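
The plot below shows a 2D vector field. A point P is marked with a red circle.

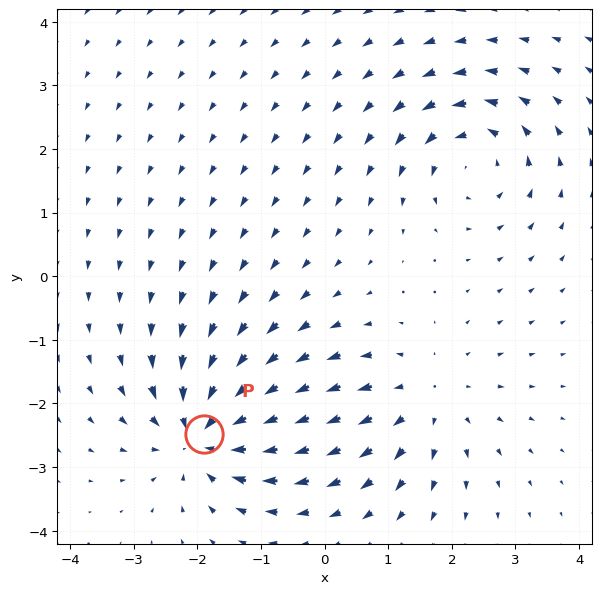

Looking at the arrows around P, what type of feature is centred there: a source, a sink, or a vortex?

sink

At P (-1.9, -2.5) the arrows converge inward. Divergence about -5, curl ≈0 — negative divergence with near-zero curl is a sink.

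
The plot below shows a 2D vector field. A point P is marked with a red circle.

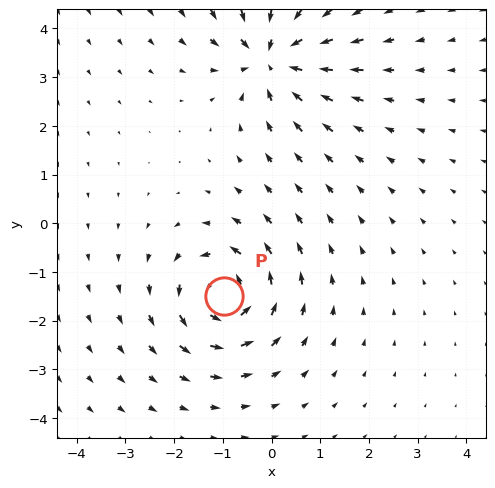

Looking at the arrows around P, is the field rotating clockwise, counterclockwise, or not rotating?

Near P at (-1.0, -1.5) the arrows circulate counterclockwise. The curl (z-component) there is about +5; positive curl means counterclockwise rotation.

counterclockwise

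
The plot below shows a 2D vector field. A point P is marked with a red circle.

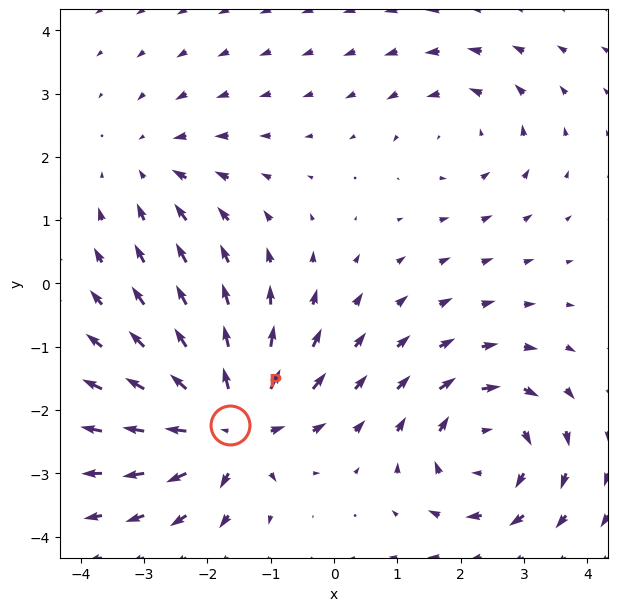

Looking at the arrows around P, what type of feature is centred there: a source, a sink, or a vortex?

At P (-1.6, -2.2) the arrows spread outward. Divergence about +7, curl ≈0 — positive divergence with near-zero curl is a source.

source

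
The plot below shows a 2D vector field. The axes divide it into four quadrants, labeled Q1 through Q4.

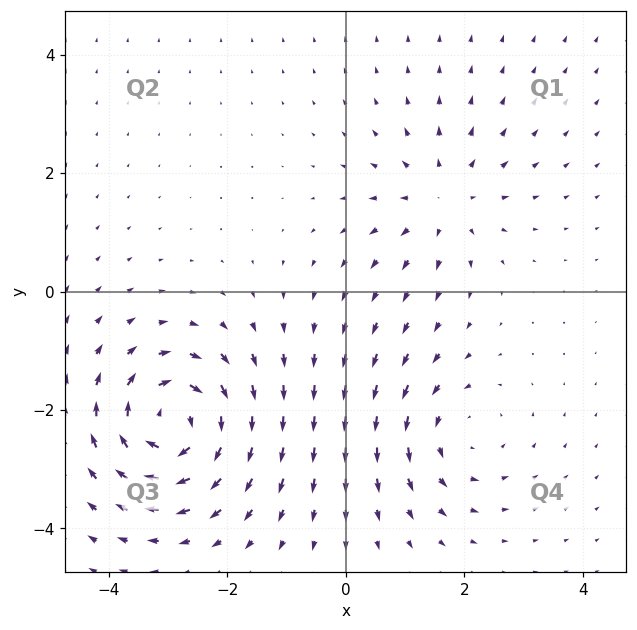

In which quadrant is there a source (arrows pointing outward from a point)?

The source sits at approximately (1.7, 1.5), which lies in quadrant Q1. The divergence there is about +3, positive as expected for a source.

Q1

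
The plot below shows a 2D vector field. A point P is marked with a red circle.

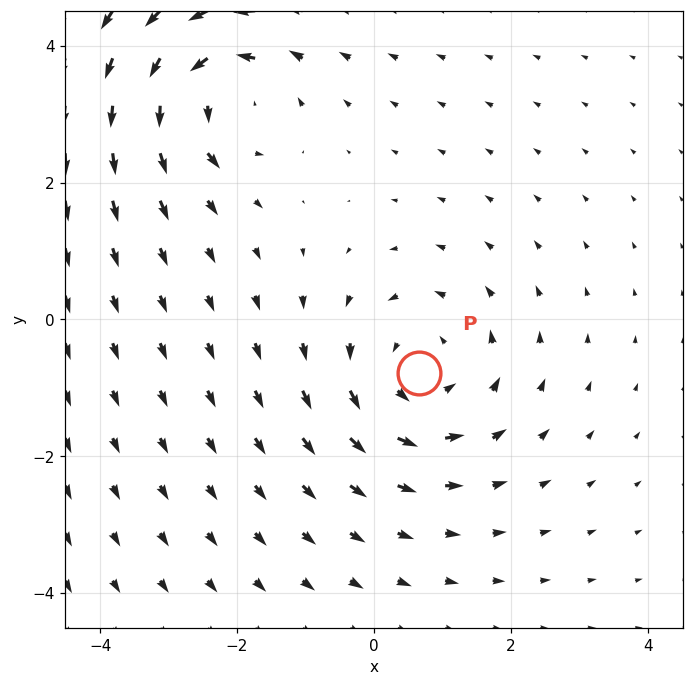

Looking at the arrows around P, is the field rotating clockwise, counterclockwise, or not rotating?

counterclockwise

Near P at (0.7, -0.8) the arrows circulate counterclockwise. The curl (z-component) there is about +4; positive curl means counterclockwise rotation.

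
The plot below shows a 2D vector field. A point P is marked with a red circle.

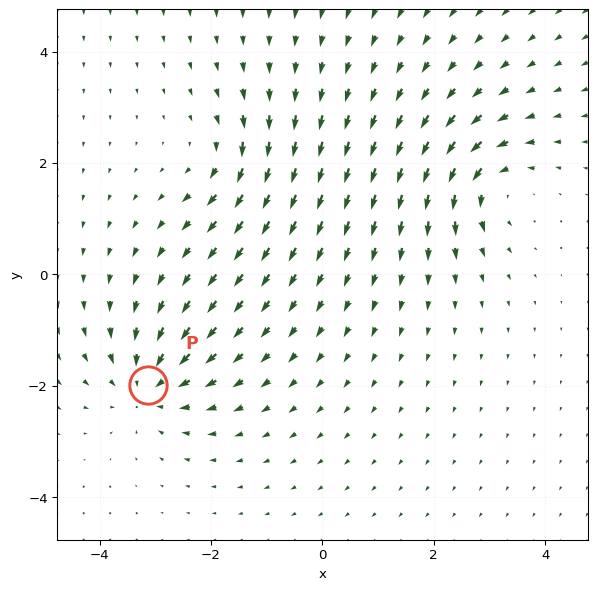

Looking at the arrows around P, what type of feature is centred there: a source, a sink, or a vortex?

At P (-3.1, -2.0) the arrows converge inward. Divergence about -5, curl ≈0 — negative divergence with near-zero curl is a sink.

sink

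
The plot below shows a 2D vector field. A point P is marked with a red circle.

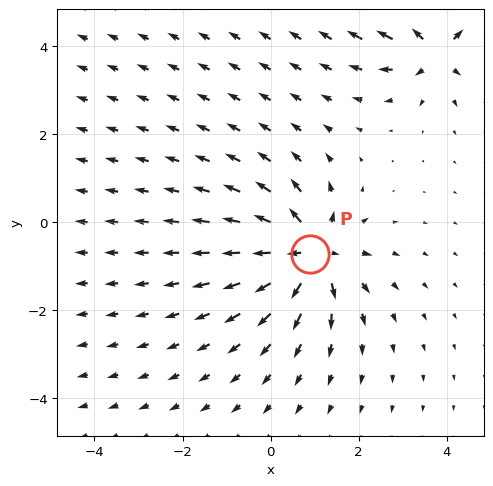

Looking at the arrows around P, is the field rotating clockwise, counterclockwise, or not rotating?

not rotating

Near P at (0.9, -0.7) the arrows show no circulation. The curl there is ≈0.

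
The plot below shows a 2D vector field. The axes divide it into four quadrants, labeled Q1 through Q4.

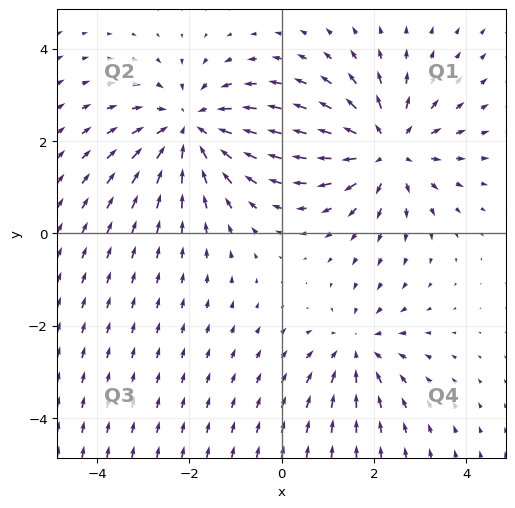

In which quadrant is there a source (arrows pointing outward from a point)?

The source sits at approximately (2.3, 1.8), which lies in quadrant Q1. The divergence there is about +4, positive as expected for a source.

Q1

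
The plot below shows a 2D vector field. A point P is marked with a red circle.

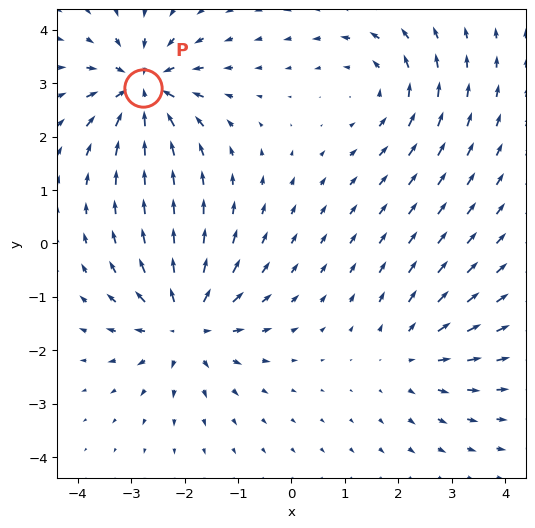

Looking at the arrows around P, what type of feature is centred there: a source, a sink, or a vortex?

sink

At P (-2.8, 2.9) the arrows converge inward. Divergence about -6, curl ≈0 — negative divergence with near-zero curl is a sink.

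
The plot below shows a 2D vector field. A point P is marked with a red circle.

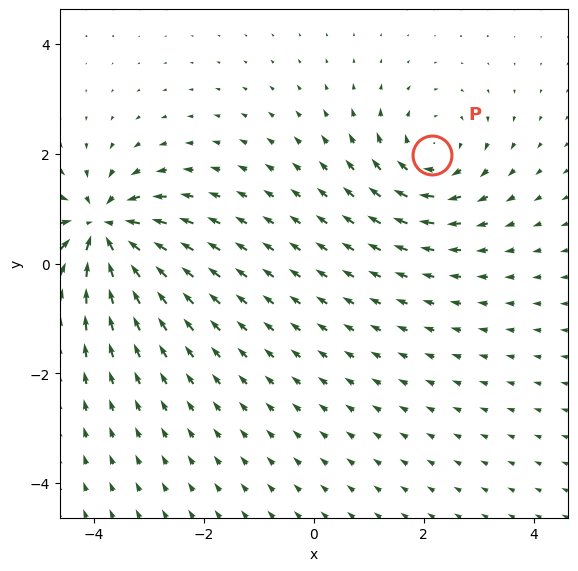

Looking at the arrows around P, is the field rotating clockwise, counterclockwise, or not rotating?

Near P at (2.2, 2.0) the arrows circulate clockwise. The curl (z-component) there is about -3; negative curl means clockwise rotation.

clockwise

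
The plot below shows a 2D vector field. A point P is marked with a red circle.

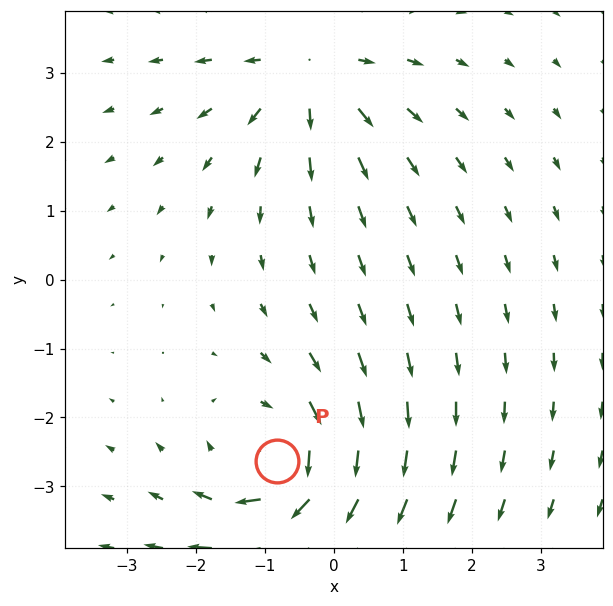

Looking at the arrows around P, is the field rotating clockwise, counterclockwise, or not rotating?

Near P at (-0.8, -2.6) the arrows circulate clockwise. The curl (z-component) there is about -4; negative curl means clockwise rotation.

clockwise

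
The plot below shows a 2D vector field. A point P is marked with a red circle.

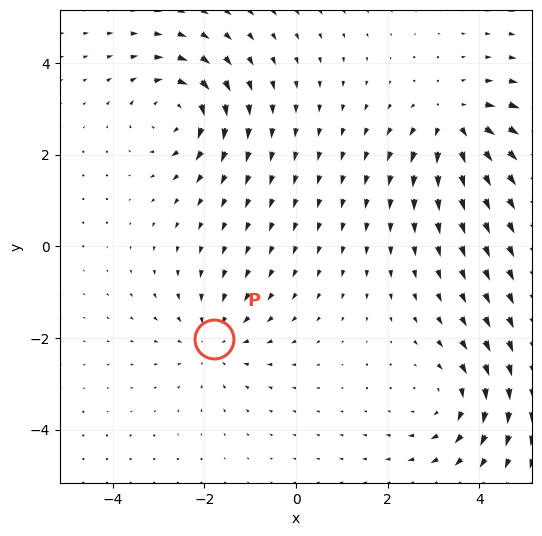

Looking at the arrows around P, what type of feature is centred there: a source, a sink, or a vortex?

At P (-1.8, -2.0) the arrows converge inward. Divergence about -4, curl ≈0 — negative divergence with near-zero curl is a sink.

sink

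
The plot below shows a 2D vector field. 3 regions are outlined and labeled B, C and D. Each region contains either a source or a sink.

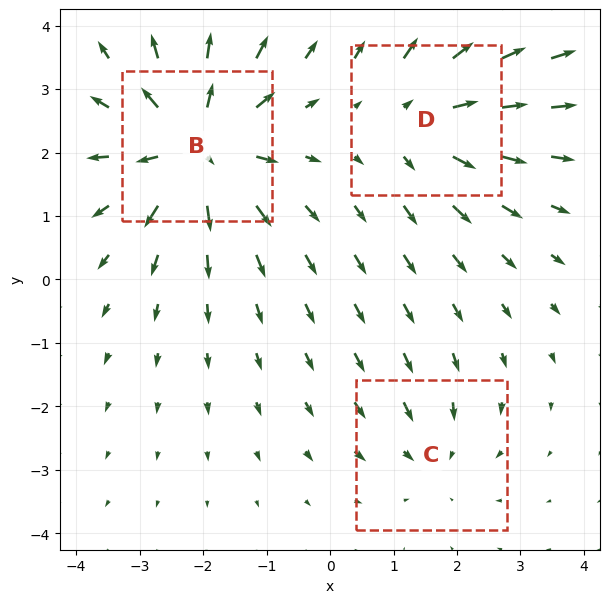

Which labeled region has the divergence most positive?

B

Divergence at each region's feature centre — B: about +5, C: about -2, D: about +3. Region B is most positive.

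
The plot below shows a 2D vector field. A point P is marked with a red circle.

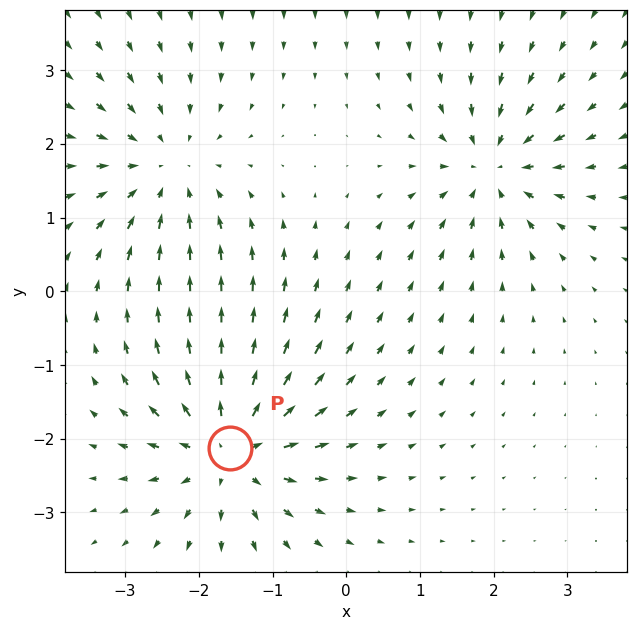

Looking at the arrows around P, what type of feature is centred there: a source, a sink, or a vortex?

source

At P (-1.6, -2.1) the arrows spread outward. Divergence about +6, curl ≈0 — positive divergence with near-zero curl is a source.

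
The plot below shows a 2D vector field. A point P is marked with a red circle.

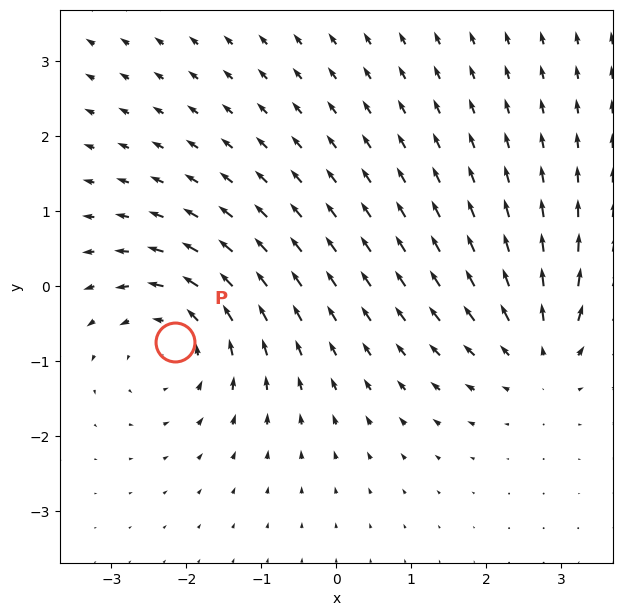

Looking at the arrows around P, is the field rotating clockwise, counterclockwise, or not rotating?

counterclockwise

Near P at (-2.1, -0.7) the arrows circulate counterclockwise. The curl (z-component) there is about +4; positive curl means counterclockwise rotation.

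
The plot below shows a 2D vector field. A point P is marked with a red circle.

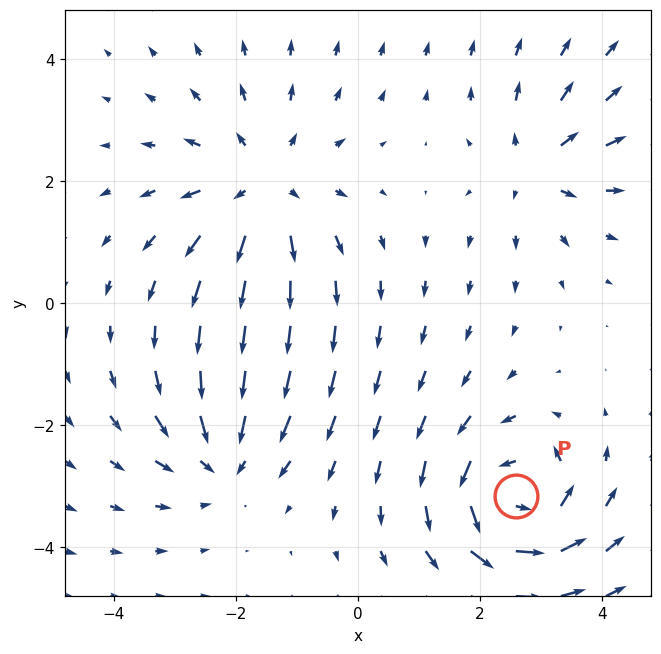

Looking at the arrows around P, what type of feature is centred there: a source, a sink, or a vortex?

At P (2.6, -3.2) the arrows circulate counterclockwise. Divergence ≈0, curl about +6 — near-zero divergence with nonzero curl is a vortex.

vortex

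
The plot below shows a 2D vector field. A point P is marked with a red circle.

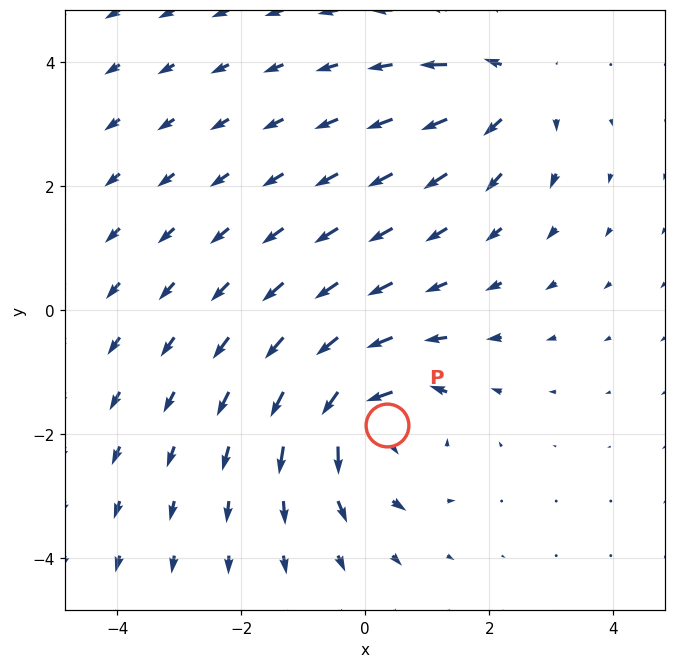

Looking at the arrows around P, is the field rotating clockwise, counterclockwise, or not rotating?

counterclockwise

Near P at (0.4, -1.9) the arrows circulate counterclockwise. The curl (z-component) there is about +5; positive curl means counterclockwise rotation.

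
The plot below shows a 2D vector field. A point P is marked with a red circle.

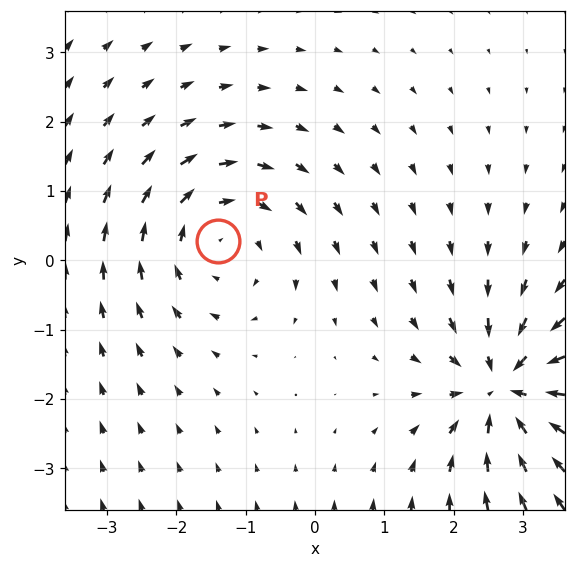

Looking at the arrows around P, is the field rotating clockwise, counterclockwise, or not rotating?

Near P at (-1.4, 0.3) the arrows circulate clockwise. The curl (z-component) there is about -3; negative curl means clockwise rotation.

clockwise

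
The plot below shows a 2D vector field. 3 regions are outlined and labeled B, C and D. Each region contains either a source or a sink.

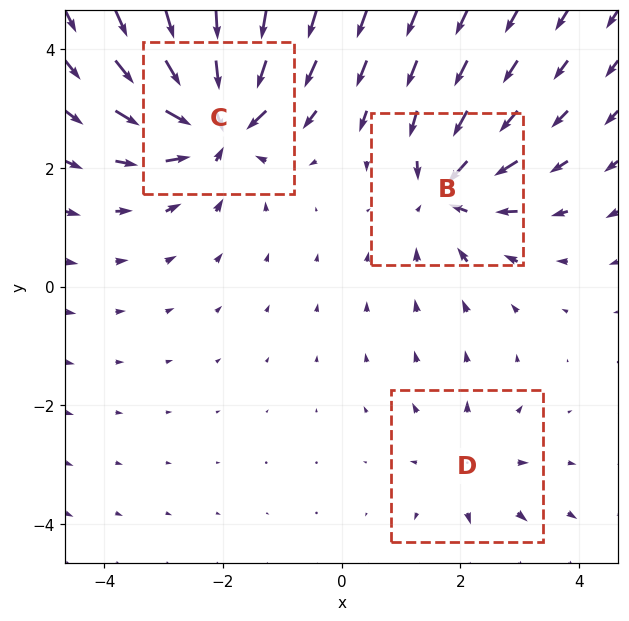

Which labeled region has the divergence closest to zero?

D

Divergence at each region's feature centre — B: about -4, C: about -6, D: about +2. Region D is closest to zero.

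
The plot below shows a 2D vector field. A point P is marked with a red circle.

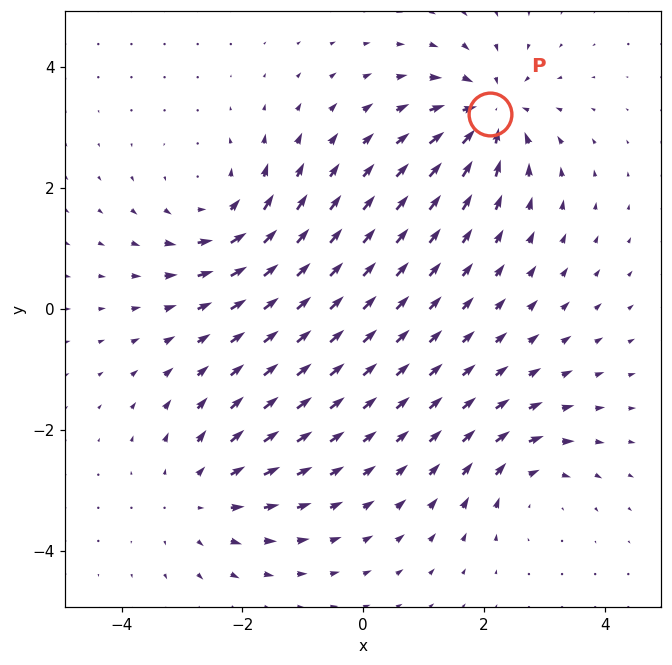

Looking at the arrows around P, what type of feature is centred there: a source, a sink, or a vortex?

At P (2.1, 3.2) the arrows converge inward. Divergence about -7, curl ≈0 — negative divergence with near-zero curl is a sink.

sink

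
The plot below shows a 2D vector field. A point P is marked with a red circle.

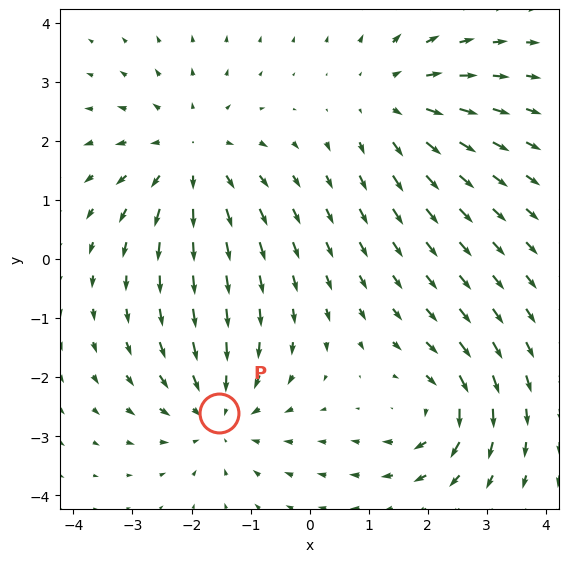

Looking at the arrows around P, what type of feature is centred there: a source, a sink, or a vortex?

At P (-1.5, -2.6) the arrows converge inward. Divergence about -4, curl ≈0 — negative divergence with near-zero curl is a sink.

sink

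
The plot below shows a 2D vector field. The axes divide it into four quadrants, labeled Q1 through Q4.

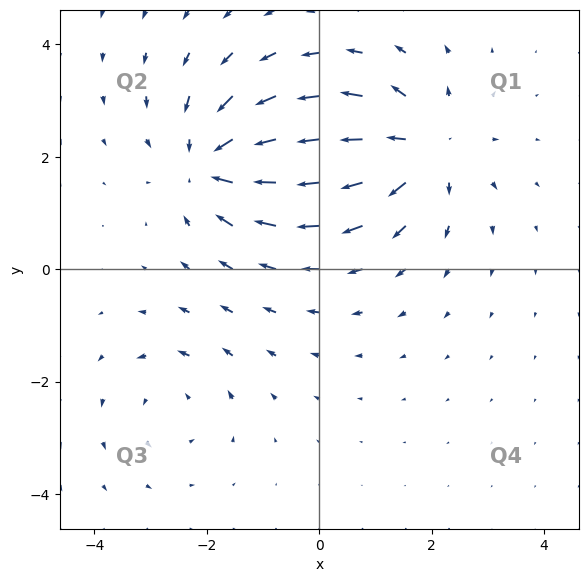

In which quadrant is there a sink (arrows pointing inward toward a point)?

The sink sits at approximately (-1.9, 1.9), which lies in quadrant Q2. The divergence there is about -5, negative as expected for a sink.

Q2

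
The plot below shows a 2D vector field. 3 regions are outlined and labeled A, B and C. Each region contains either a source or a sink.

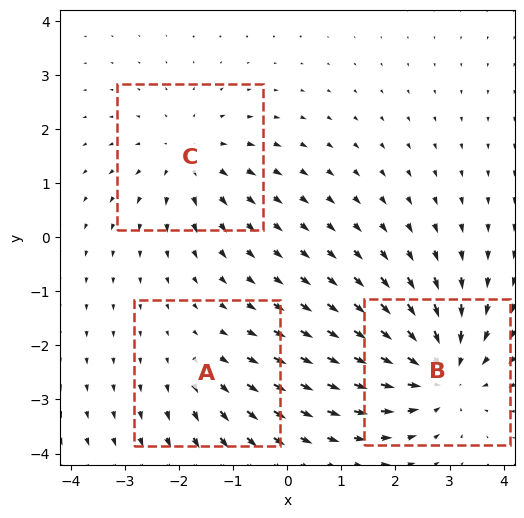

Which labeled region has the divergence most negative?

B

Divergence at each region's feature centre — A: about +2, B: about -4, C: about +3. Region B is most negative.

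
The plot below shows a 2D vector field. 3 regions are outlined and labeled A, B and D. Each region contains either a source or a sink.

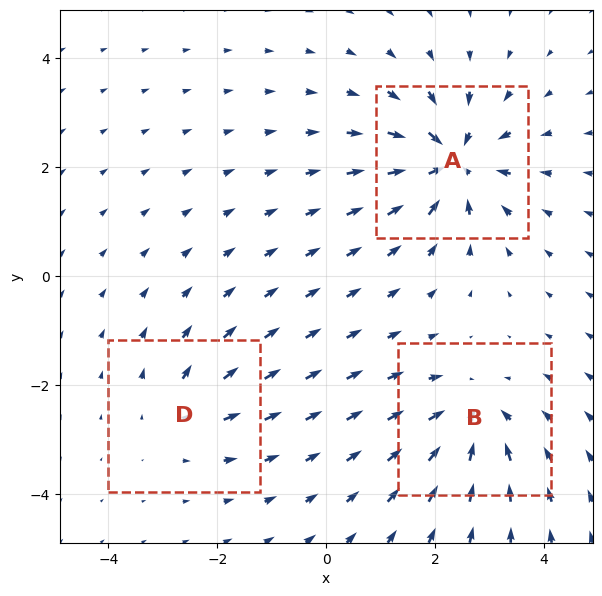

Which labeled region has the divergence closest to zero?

D

Divergence at each region's feature centre — A: about -5, B: about -4, D: about +2. Region D is closest to zero.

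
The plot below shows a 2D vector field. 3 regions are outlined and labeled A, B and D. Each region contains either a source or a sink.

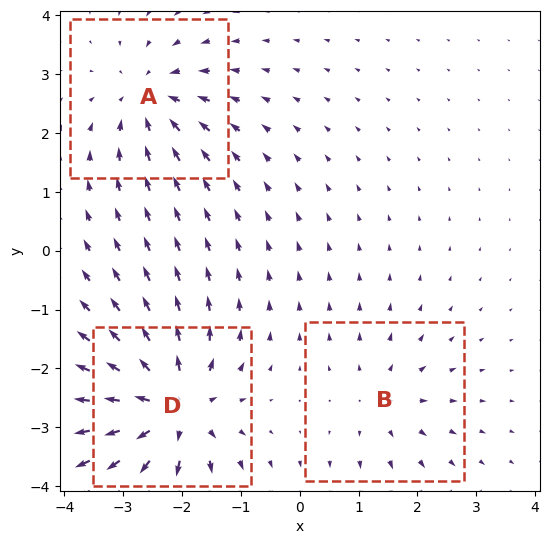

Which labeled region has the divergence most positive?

D

Divergence at each region's feature centre — A: about -4, B: about +3, D: about +6. Region D is most positive.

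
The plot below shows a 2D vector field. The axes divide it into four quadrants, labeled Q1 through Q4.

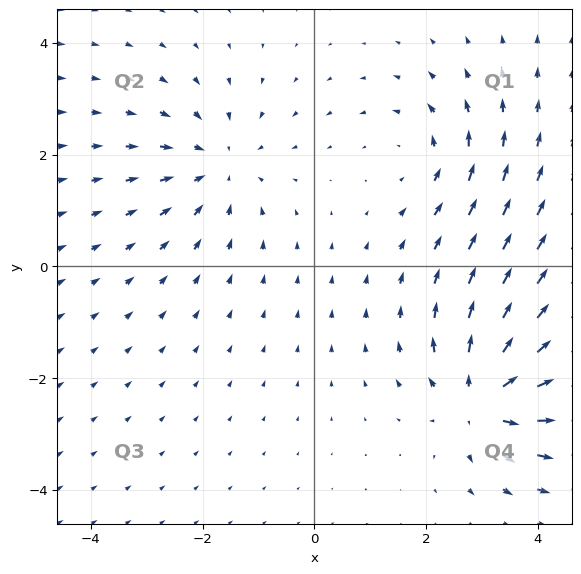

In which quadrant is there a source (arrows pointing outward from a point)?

The source sits at approximately (3.0, -2.4), which lies in quadrant Q4. The divergence there is about +5, positive as expected for a source.

Q4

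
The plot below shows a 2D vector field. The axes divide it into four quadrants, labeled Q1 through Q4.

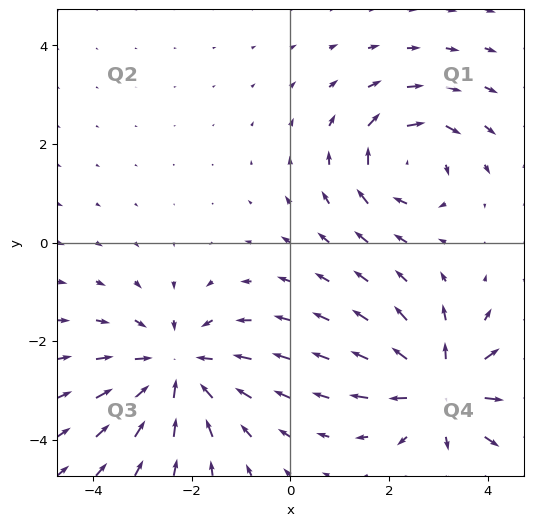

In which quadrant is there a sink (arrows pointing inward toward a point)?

Q3

The sink sits at approximately (-2.3, -2.6), which lies in quadrant Q3. The divergence there is about -4, negative as expected for a sink.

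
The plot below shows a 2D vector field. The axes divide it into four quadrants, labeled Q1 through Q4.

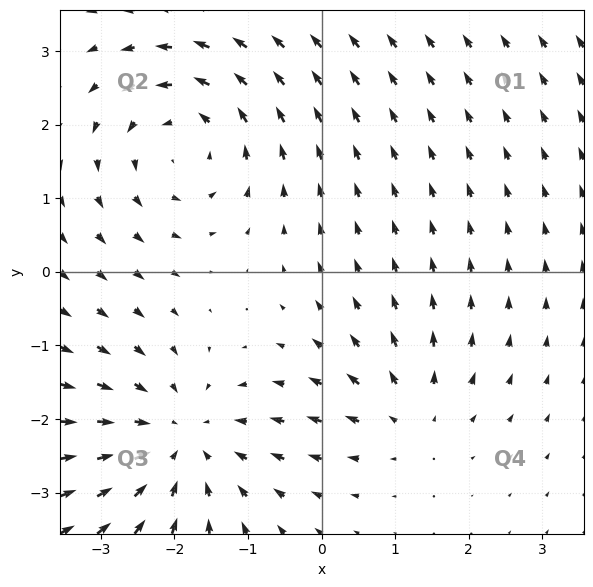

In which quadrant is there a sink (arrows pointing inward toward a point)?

Q3

The sink sits at approximately (-1.9, -2.3), which lies in quadrant Q3. The divergence there is about -4, negative as expected for a sink.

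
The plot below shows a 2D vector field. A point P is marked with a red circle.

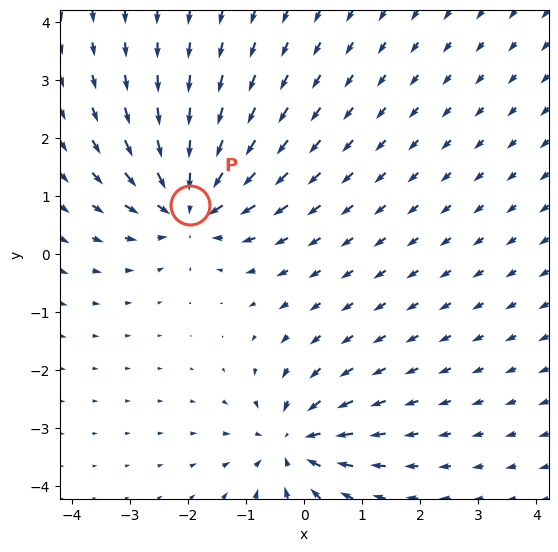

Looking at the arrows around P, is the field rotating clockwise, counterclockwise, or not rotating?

Near P at (-2.0, 0.8) the arrows show no circulation. The curl there is ≈0.

not rotating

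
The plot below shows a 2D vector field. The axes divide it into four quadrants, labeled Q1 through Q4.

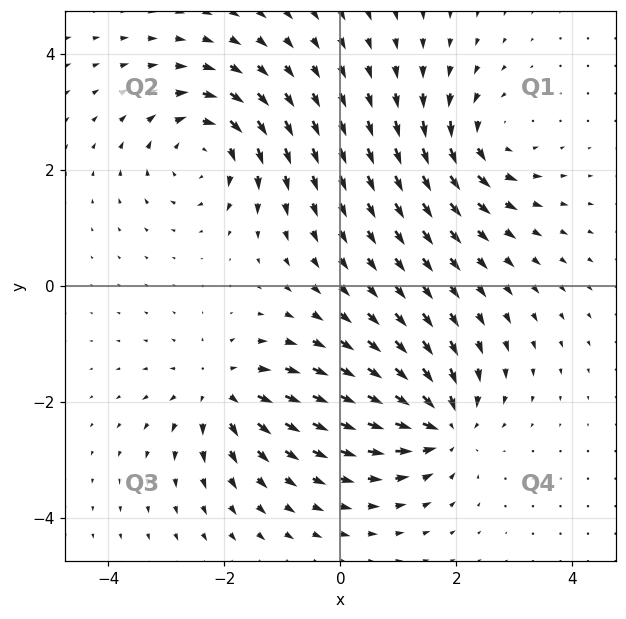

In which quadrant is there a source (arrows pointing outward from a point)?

Q3

The source sits at approximately (-2.1, -1.8), which lies in quadrant Q3. The divergence there is about +4, positive as expected for a source.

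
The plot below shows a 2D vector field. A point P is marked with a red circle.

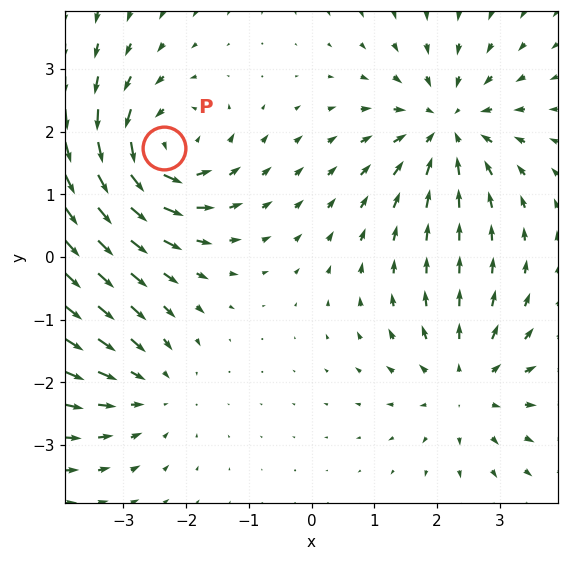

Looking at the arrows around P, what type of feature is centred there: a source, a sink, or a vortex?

At P (-2.4, 1.7) the arrows circulate counterclockwise. Divergence ≈0, curl about +6 — near-zero divergence with nonzero curl is a vortex.

vortex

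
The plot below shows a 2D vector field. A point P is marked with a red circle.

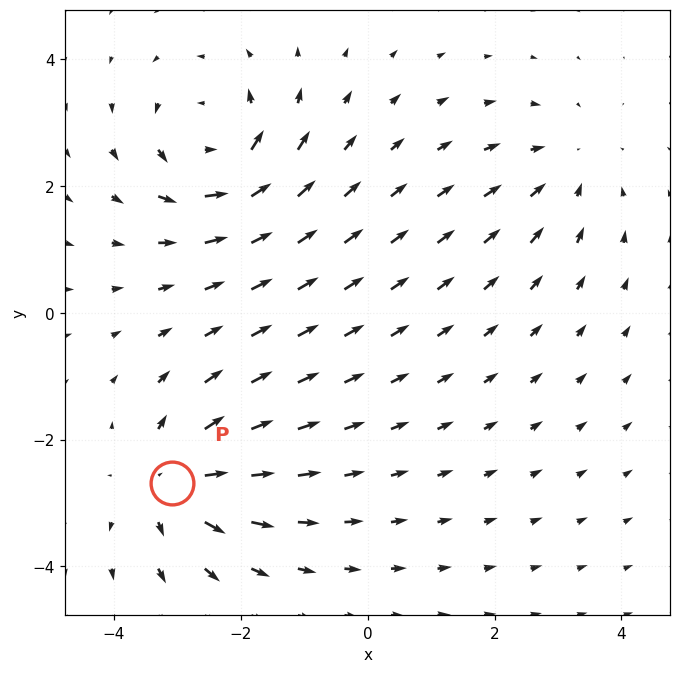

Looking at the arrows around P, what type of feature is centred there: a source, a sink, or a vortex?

source

At P (-3.1, -2.7) the arrows spread outward. Divergence about +5, curl ≈0 — positive divergence with near-zero curl is a source.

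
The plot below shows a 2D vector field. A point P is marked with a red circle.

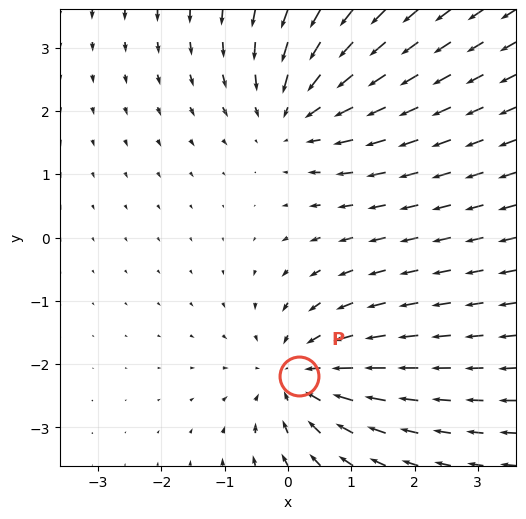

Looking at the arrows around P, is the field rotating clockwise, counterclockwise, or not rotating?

not rotating

Near P at (0.2, -2.2) the arrows show no circulation. The curl there is ≈0.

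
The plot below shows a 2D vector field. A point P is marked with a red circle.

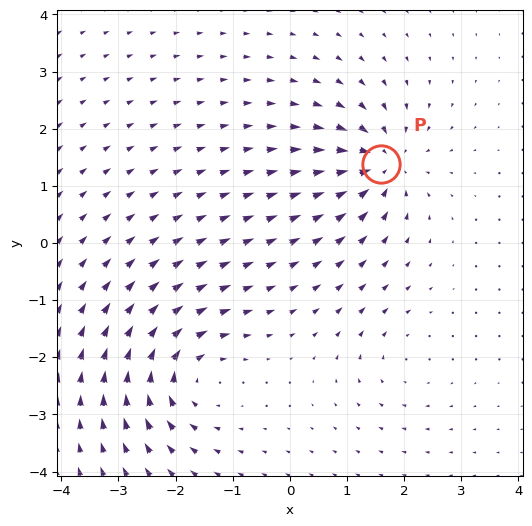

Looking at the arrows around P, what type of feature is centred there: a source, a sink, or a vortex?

sink

At P (1.6, 1.4) the arrows converge inward. Divergence about -6, curl ≈0 — negative divergence with near-zero curl is a sink.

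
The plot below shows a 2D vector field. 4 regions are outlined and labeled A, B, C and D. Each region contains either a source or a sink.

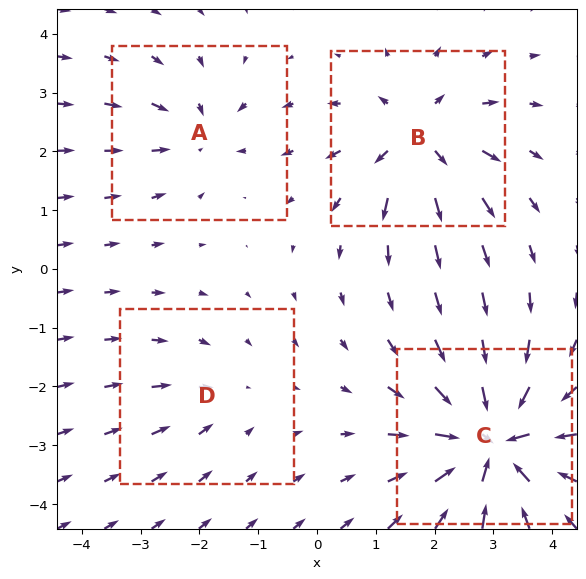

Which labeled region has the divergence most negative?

C

Divergence at each region's feature centre — A: about -4, B: about +6, C: about -8, D: about -2. Region C is most negative.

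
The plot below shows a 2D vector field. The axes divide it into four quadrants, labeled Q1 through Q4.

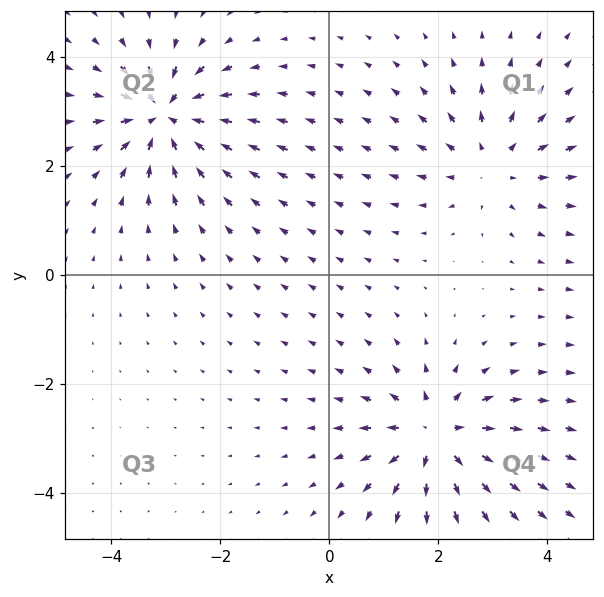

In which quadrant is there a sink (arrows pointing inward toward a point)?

Q2

The sink sits at approximately (-3.0, 2.9), which lies in quadrant Q2. The divergence there is about -7, negative as expected for a sink.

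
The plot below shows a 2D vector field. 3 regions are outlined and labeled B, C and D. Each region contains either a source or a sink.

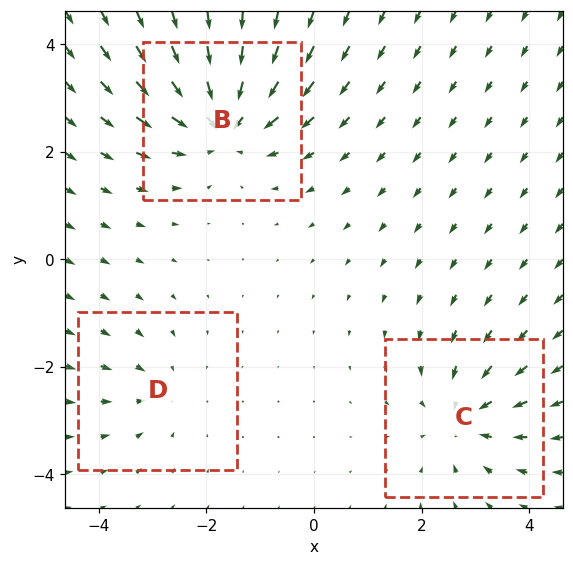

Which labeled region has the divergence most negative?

Divergence at each region's feature centre — B: about -5, C: about -3, D: about -2. Region B is most negative.

B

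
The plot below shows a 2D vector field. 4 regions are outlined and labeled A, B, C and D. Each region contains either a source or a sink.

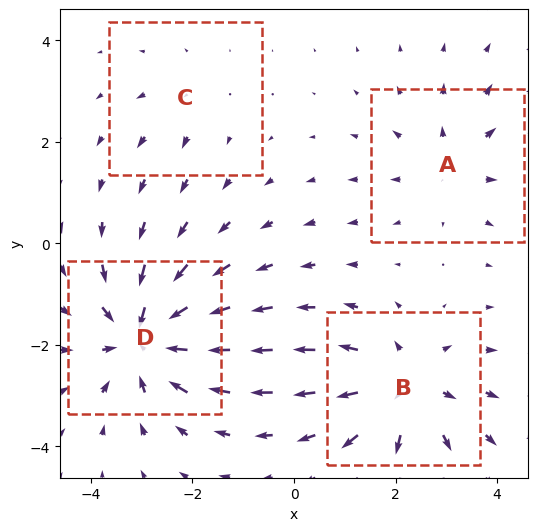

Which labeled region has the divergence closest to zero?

C

Divergence at each region's feature centre — A: about +3, B: about +5, C: about +2, D: about -6. Region C is closest to zero.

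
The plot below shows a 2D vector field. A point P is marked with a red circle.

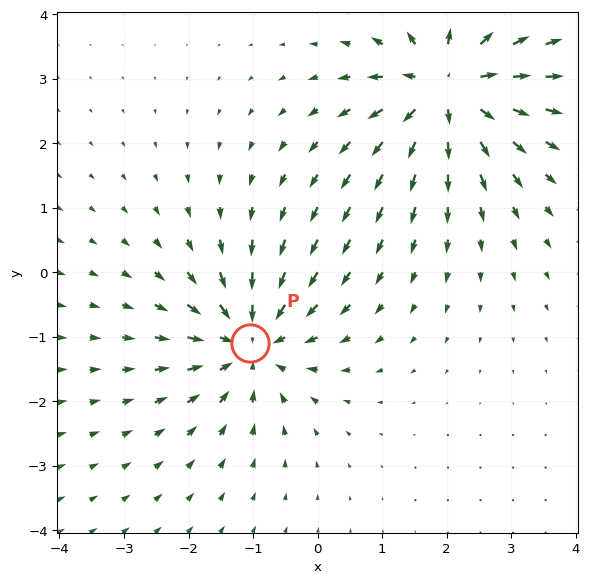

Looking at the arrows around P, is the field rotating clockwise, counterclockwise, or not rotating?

Near P at (-1.0, -1.1) the arrows show no circulation. The curl there is ≈0.

not rotating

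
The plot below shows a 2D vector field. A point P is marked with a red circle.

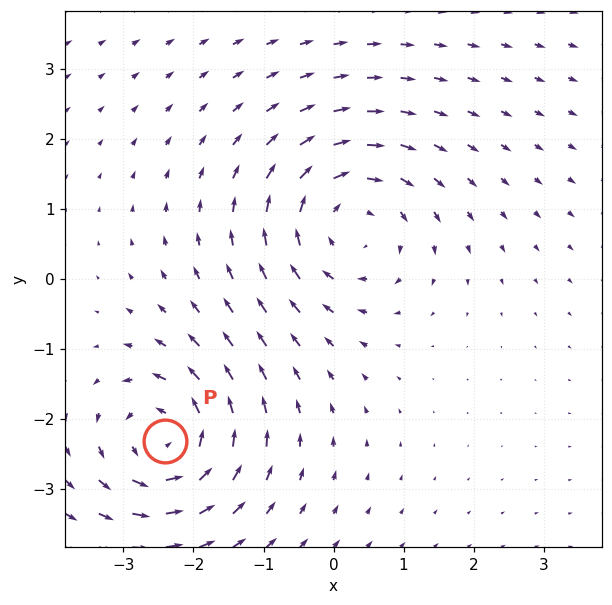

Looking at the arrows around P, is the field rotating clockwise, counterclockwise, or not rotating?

counterclockwise

Near P at (-2.4, -2.3) the arrows circulate counterclockwise. The curl (z-component) there is about +4; positive curl means counterclockwise rotation.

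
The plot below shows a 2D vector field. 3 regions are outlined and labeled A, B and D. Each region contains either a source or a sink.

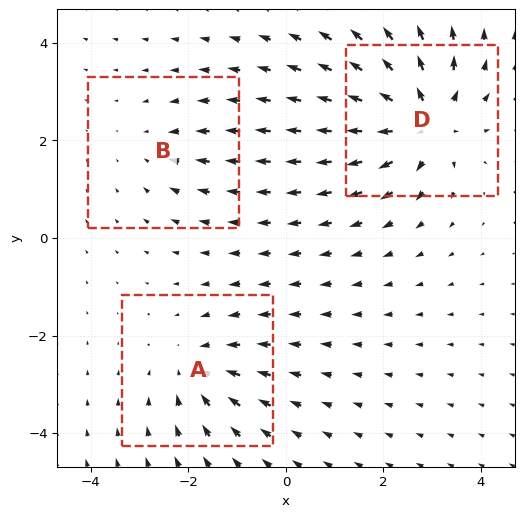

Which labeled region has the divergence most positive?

Divergence at each region's feature centre — A: about -3, B: about -2, D: about +5. Region D is most positive.

D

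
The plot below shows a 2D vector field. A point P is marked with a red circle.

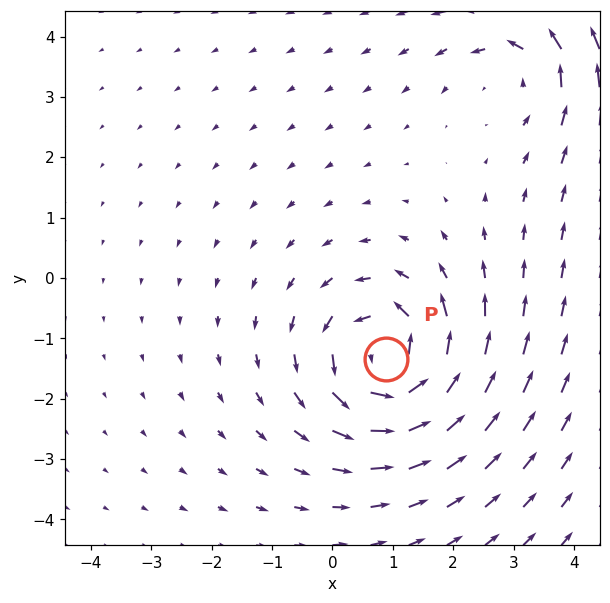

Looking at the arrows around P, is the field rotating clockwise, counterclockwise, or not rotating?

Near P at (0.9, -1.3) the arrows circulate counterclockwise. The curl (z-component) there is about +6; positive curl means counterclockwise rotation.

counterclockwise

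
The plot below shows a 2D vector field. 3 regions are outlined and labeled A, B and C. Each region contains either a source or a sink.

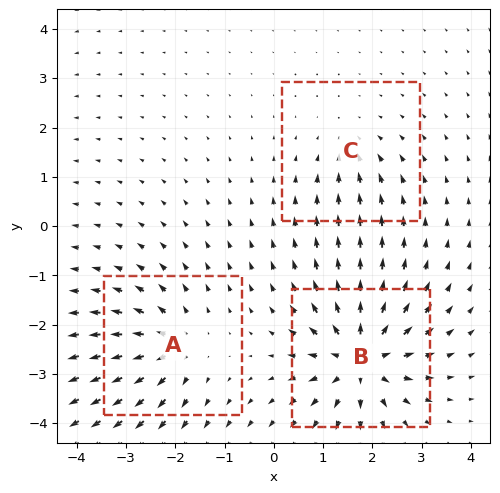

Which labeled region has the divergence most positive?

B

Divergence at each region's feature centre — A: about +4, B: about +6, C: about -2. Region B is most positive.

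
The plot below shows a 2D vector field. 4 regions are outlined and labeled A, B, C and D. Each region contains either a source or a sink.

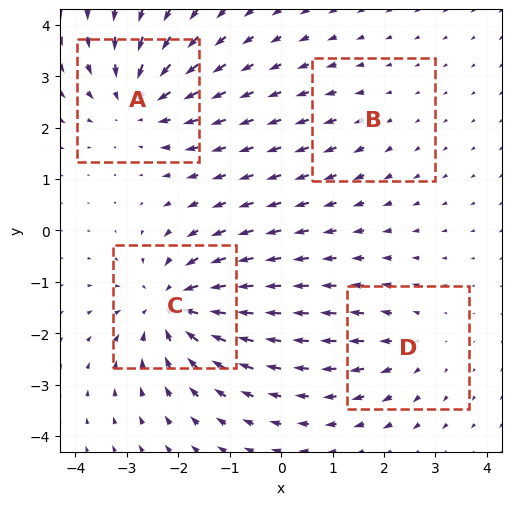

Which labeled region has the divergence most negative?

C

Divergence at each region's feature centre — A: about -5, B: about +2, C: about -6, D: about +3. Region C is most negative.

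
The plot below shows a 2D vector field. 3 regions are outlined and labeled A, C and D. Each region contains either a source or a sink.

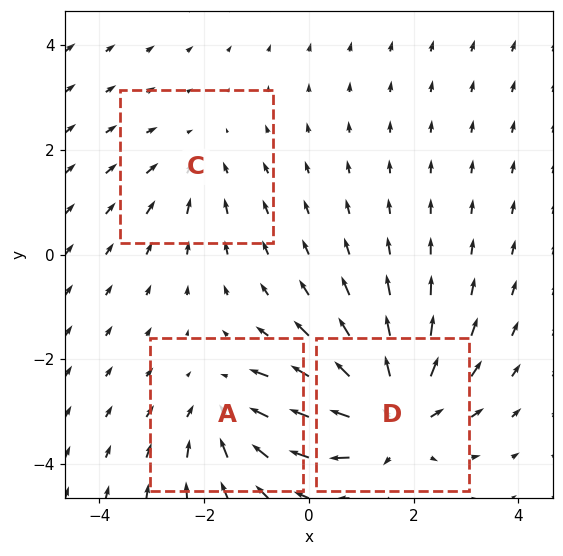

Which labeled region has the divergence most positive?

Divergence at each region's feature centre — A: about -3, C: about -2, D: about +5. Region D is most positive.

D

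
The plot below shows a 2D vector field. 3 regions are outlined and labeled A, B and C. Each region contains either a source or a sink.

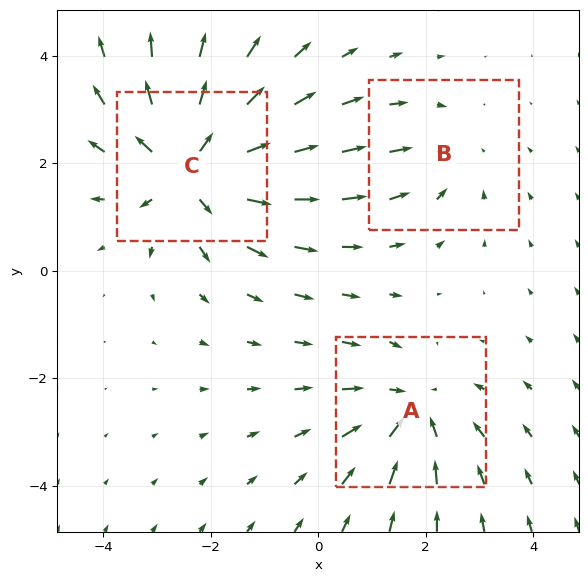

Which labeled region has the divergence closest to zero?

B

Divergence at each region's feature centre — A: about -3, B: about -2, C: about +4. Region B is closest to zero.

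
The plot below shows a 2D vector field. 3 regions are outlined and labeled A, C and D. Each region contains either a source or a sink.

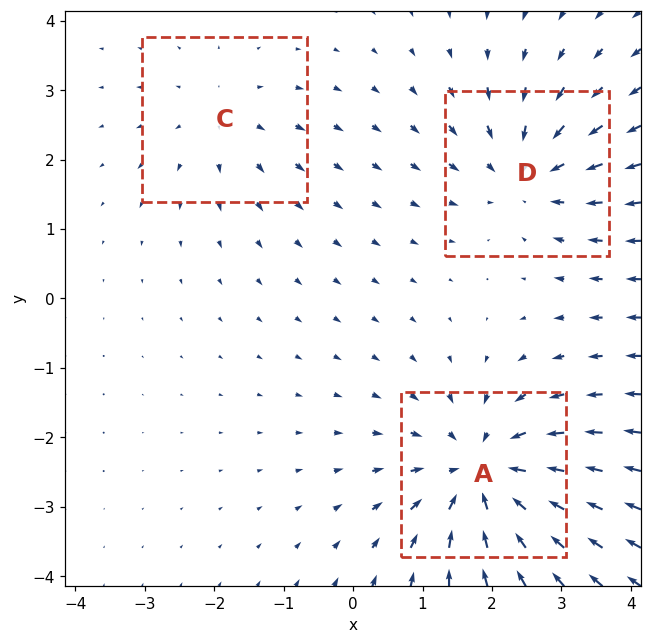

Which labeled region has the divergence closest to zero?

Divergence at each region's feature centre — A: about -5, C: about +2, D: about -3. Region C is closest to zero.

C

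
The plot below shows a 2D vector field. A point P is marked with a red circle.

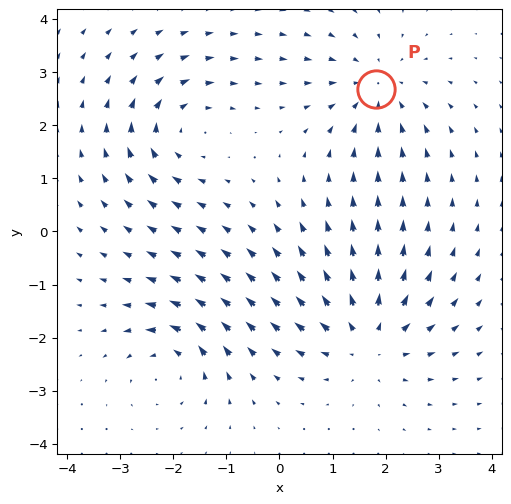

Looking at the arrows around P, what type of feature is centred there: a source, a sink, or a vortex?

sink

At P (1.8, 2.7) the arrows converge inward. Divergence about -3, curl ≈0 — negative divergence with near-zero curl is a sink.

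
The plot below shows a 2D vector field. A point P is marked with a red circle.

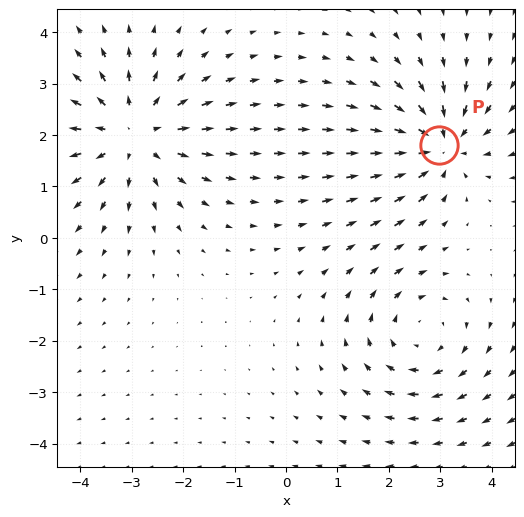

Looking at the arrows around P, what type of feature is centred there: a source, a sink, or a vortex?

At P (3.0, 1.8) the arrows converge inward. Divergence about -5, curl ≈0 — negative divergence with near-zero curl is a sink.

sink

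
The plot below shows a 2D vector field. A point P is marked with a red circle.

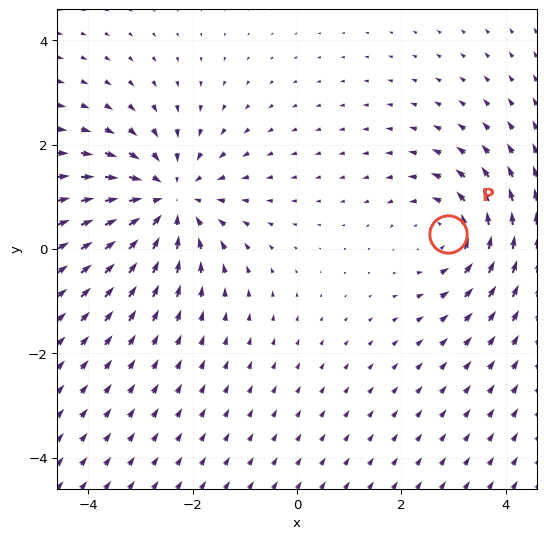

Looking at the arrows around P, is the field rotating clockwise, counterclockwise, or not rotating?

Near P at (2.9, 0.3) the arrows circulate counterclockwise. The curl (z-component) there is about +3; positive curl means counterclockwise rotation.

counterclockwise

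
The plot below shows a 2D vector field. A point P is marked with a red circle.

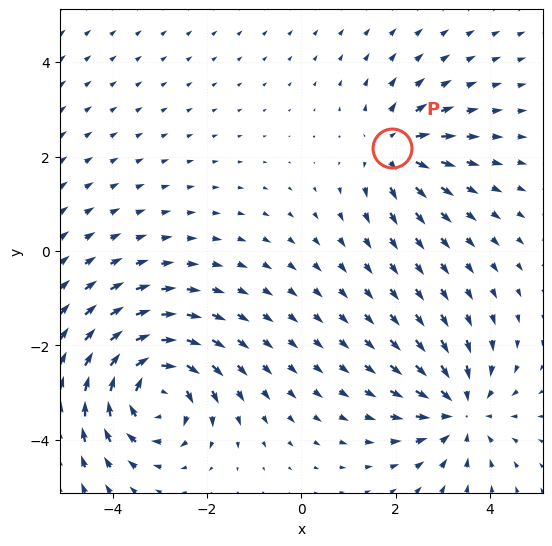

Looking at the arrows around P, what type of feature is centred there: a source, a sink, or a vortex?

At P (1.9, 2.2) the arrows spread outward. Divergence about +4, curl ≈0 — positive divergence with near-zero curl is a source.

source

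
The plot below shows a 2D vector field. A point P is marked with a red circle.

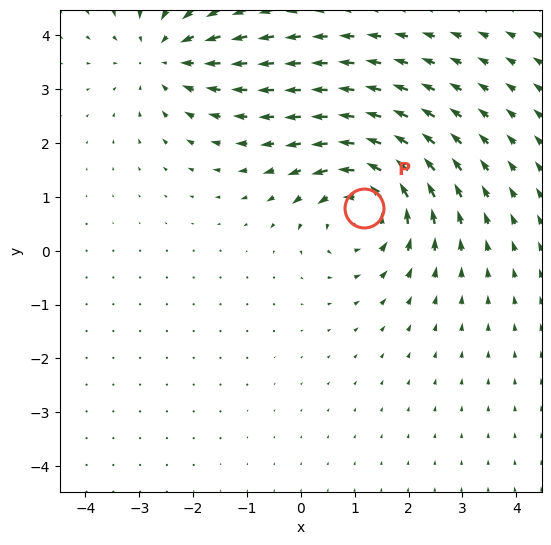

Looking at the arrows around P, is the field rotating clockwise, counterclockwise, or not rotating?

Near P at (1.2, 0.8) the arrows circulate counterclockwise. The curl (z-component) there is about +4; positive curl means counterclockwise rotation.

counterclockwise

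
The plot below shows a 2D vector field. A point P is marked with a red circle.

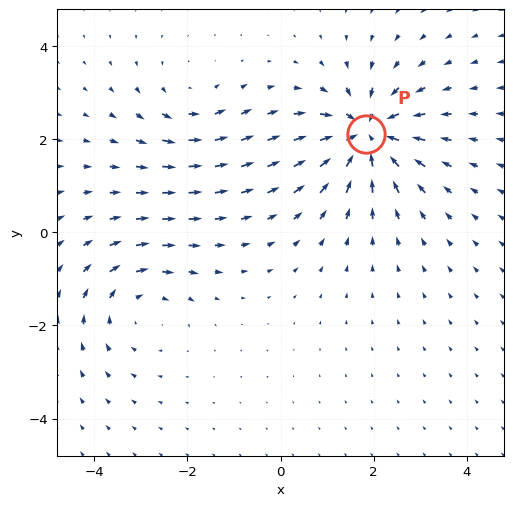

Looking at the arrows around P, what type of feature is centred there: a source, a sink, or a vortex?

sink

At P (1.8, 2.1) the arrows converge inward. Divergence about -6, curl ≈0 — negative divergence with near-zero curl is a sink.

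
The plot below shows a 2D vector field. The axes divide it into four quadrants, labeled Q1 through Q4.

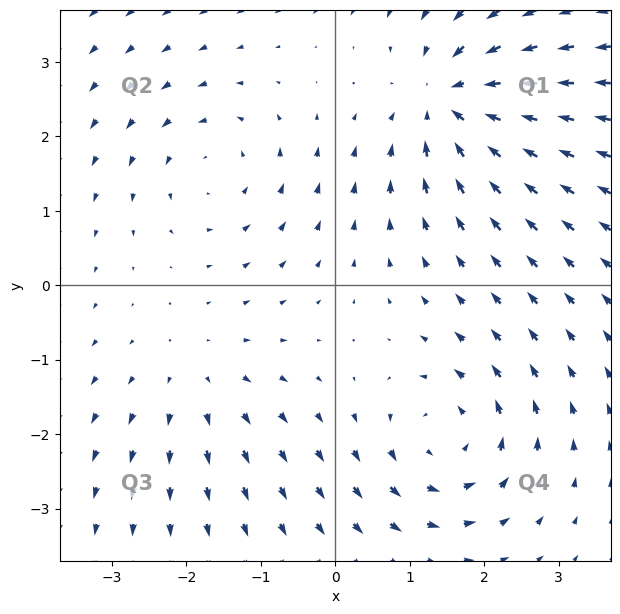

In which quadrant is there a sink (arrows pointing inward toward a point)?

Q1

The sink sits at approximately (1.6, 2.5), which lies in quadrant Q1. The divergence there is about -5, negative as expected for a sink.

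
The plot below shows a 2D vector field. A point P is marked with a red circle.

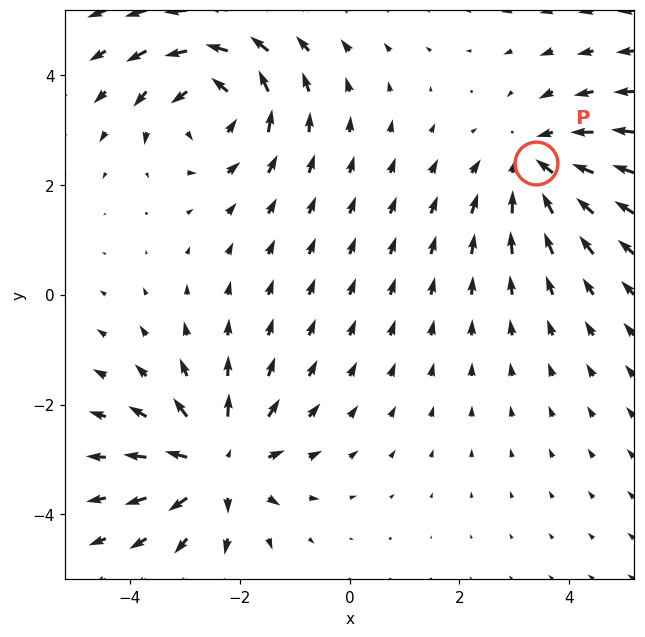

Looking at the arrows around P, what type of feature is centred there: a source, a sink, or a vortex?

sink

At P (3.4, 2.4) the arrows converge inward. Divergence about -3, curl ≈0 — negative divergence with near-zero curl is a sink.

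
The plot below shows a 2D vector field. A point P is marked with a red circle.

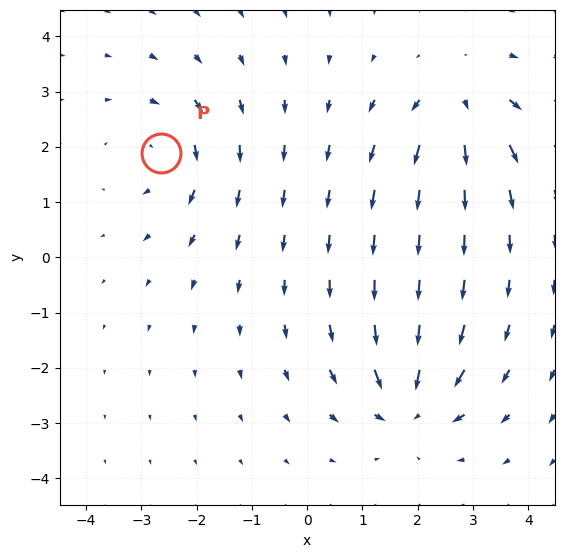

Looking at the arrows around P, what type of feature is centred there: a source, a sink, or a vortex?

At P (-2.6, 1.9) the arrows circulate clockwise. Divergence ≈0, curl about -3 — near-zero divergence with nonzero curl is a vortex.

vortex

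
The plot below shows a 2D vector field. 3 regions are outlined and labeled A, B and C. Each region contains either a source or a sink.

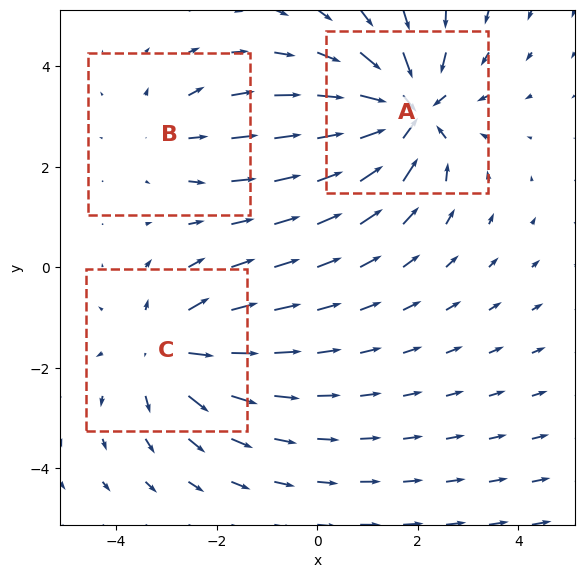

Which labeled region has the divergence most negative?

A

Divergence at each region's feature centre — A: about -5, B: about +2, C: about +3. Region A is most negative.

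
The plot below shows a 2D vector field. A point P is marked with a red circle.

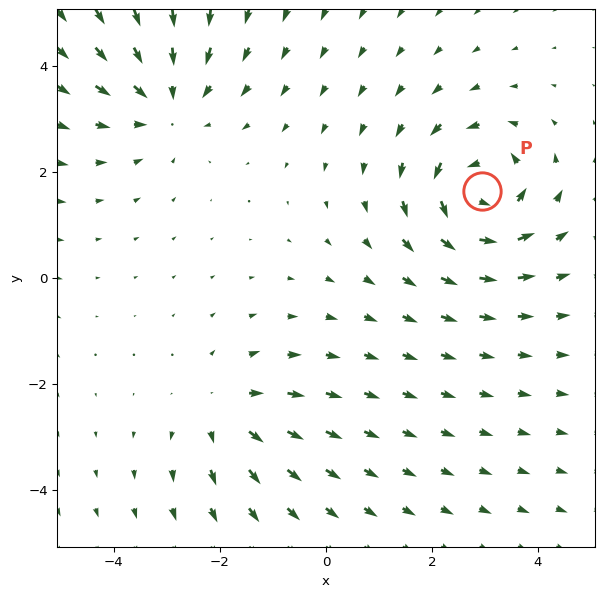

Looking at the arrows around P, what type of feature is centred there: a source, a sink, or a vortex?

At P (2.9, 1.6) the arrows circulate counterclockwise. Divergence ≈0, curl about +5 — near-zero divergence with nonzero curl is a vortex.

vortex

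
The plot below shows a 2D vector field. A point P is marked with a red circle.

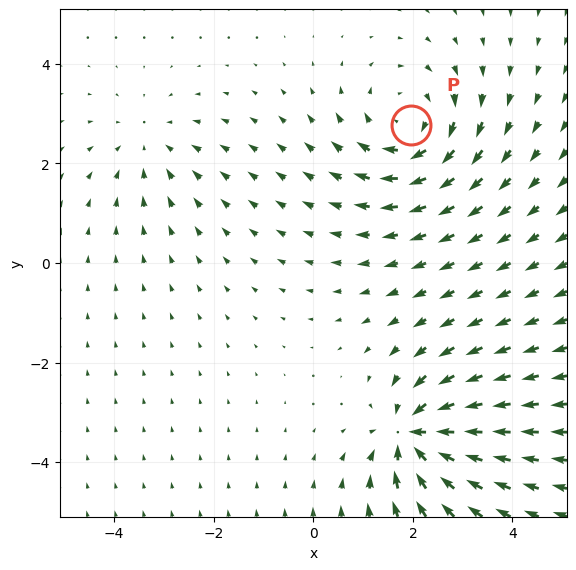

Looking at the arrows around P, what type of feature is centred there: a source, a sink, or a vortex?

At P (2.0, 2.8) the arrows circulate clockwise. Divergence ≈0, curl about -4 — near-zero divergence with nonzero curl is a vortex.

vortex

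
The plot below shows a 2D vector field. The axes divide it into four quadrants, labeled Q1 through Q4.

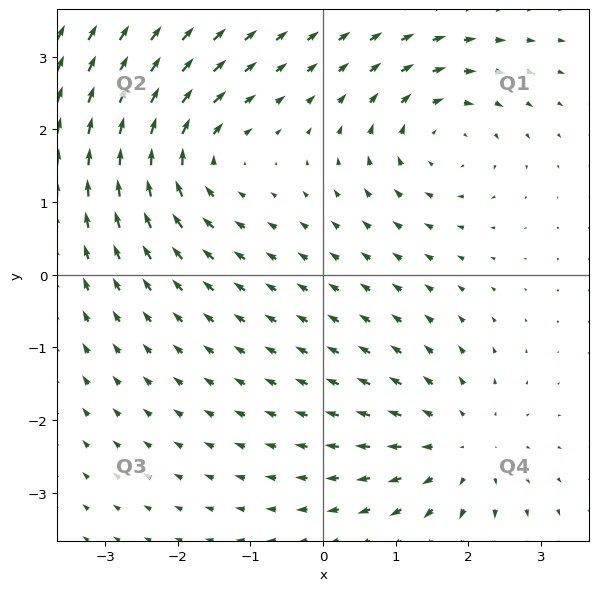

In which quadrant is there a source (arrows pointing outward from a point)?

Q4

The source sits at approximately (1.9, -2.4), which lies in quadrant Q4. The divergence there is about +3, positive as expected for a source.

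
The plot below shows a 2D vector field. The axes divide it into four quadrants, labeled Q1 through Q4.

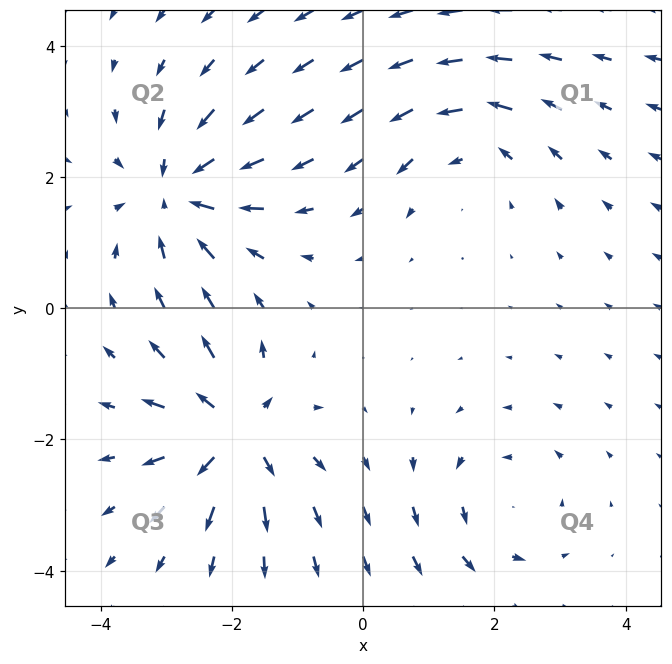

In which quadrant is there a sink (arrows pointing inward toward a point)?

Q2

The sink sits at approximately (-2.8, 1.8), which lies in quadrant Q2. The divergence there is about -5, negative as expected for a sink.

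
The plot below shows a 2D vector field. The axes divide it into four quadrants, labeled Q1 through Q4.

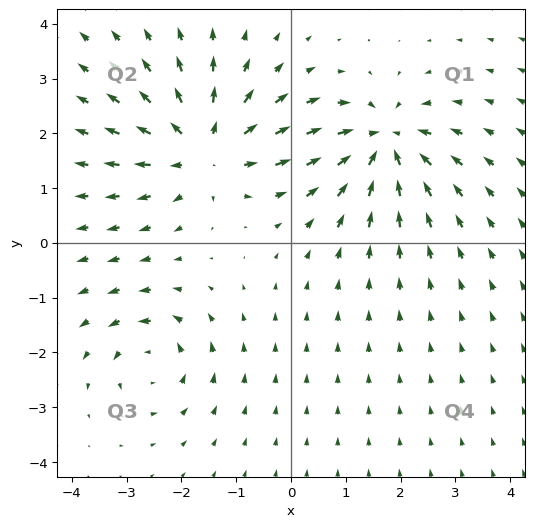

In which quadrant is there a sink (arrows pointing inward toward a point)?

The sink sits at approximately (1.7, 1.8), which lies in quadrant Q1. The divergence there is about -6, negative as expected for a sink.

Q1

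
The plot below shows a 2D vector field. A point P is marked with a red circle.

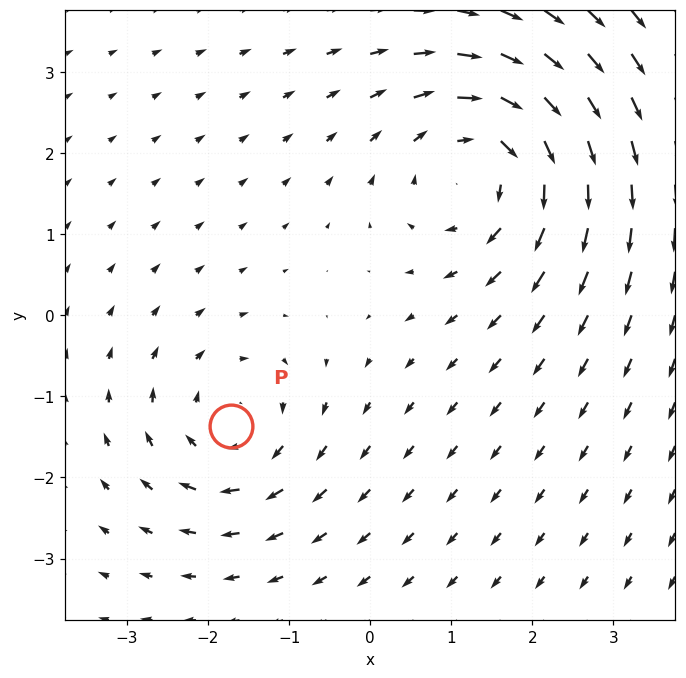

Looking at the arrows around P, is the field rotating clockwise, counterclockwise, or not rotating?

clockwise

Near P at (-1.7, -1.4) the arrows circulate clockwise. The curl (z-component) there is about -3; negative curl means clockwise rotation.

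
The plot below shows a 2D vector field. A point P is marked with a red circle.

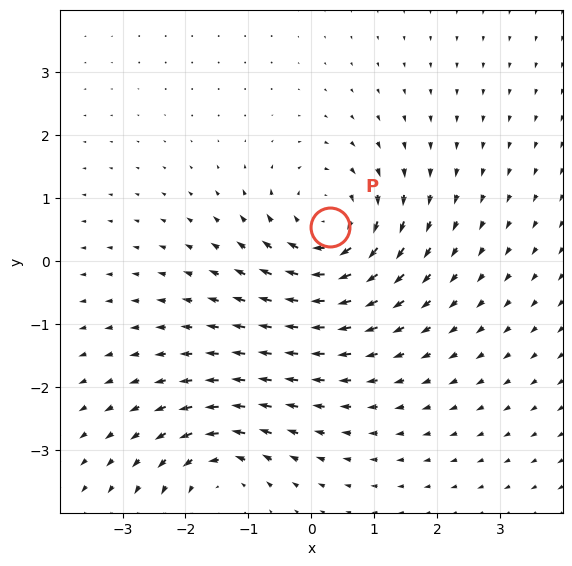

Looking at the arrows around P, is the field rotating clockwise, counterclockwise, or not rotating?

Near P at (0.3, 0.5) the arrows circulate clockwise. The curl (z-component) there is about -4; negative curl means clockwise rotation.

clockwise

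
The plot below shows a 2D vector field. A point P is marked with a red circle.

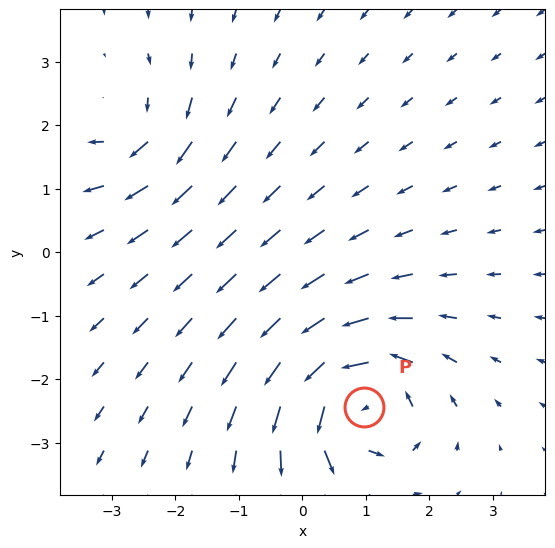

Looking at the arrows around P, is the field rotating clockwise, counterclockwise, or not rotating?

Near P at (1.0, -2.4) the arrows circulate counterclockwise. The curl (z-component) there is about +7; positive curl means counterclockwise rotation.

counterclockwise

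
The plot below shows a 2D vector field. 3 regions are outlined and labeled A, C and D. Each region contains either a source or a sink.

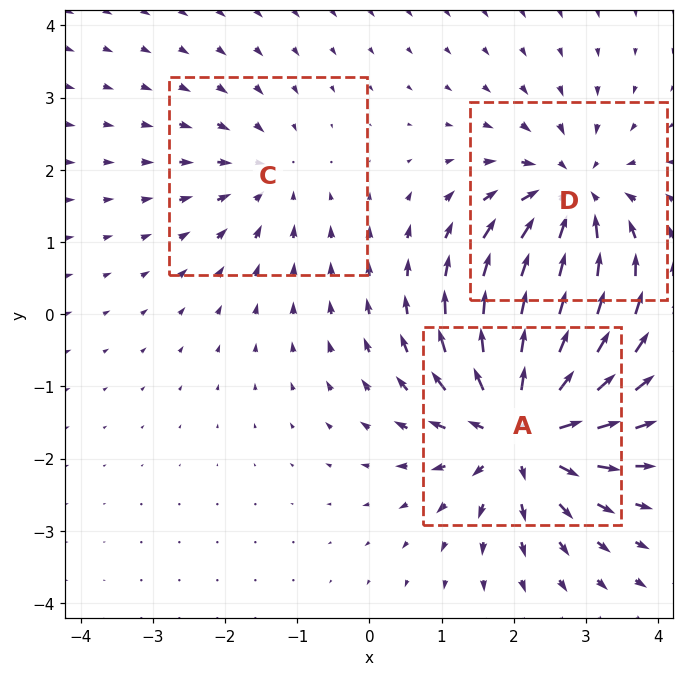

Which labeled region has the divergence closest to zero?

C

Divergence at each region's feature centre — A: about +5, C: about -2, D: about -4. Region C is closest to zero.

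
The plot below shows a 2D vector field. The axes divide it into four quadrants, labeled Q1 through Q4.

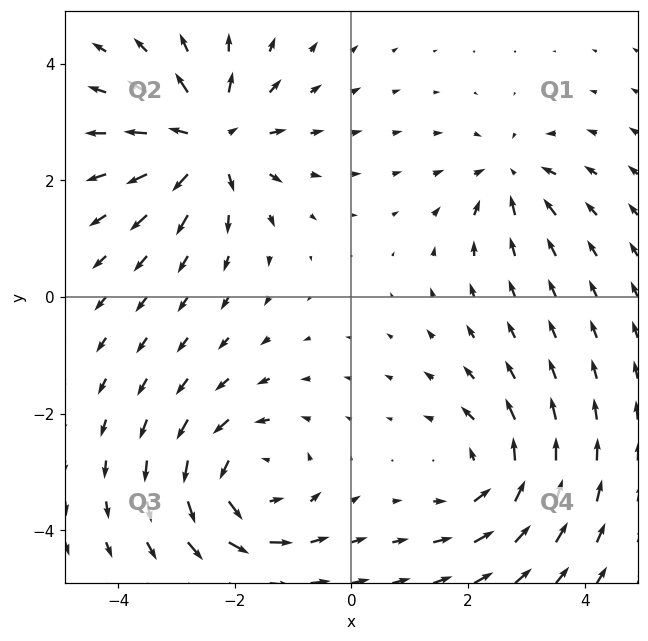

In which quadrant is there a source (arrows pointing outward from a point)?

The source sits at approximately (-2.4, 2.7), which lies in quadrant Q2. The divergence there is about +6, positive as expected for a source.

Q2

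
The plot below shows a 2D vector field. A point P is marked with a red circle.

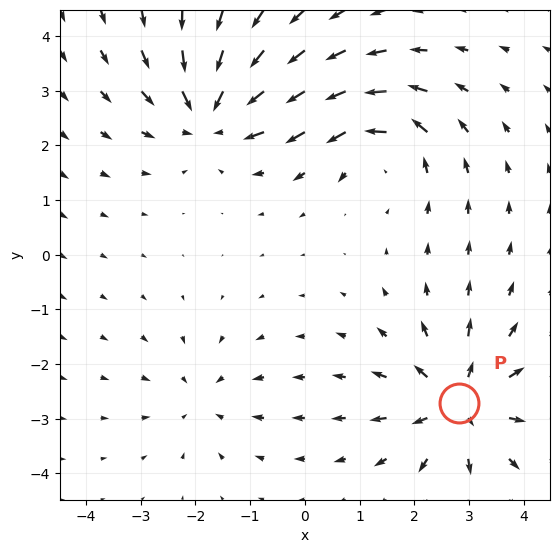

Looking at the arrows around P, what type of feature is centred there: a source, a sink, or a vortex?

source

At P (2.8, -2.7) the arrows spread outward. Divergence about +6, curl ≈0 — positive divergence with near-zero curl is a source.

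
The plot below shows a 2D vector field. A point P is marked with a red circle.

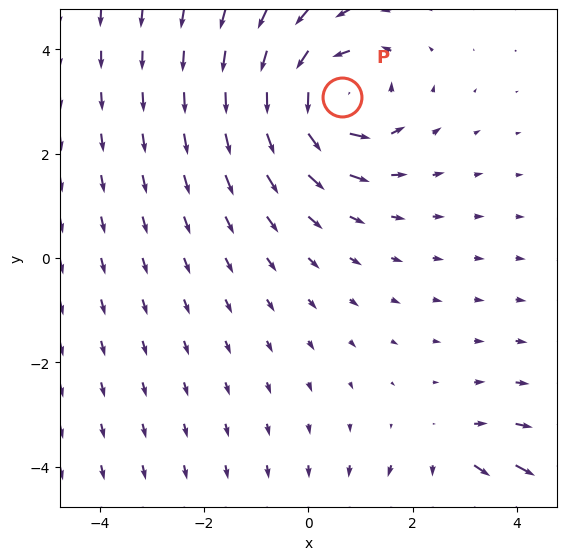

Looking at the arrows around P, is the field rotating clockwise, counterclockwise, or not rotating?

Near P at (0.6, 3.1) the arrows circulate counterclockwise. The curl (z-component) there is about +4; positive curl means counterclockwise rotation.

counterclockwise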